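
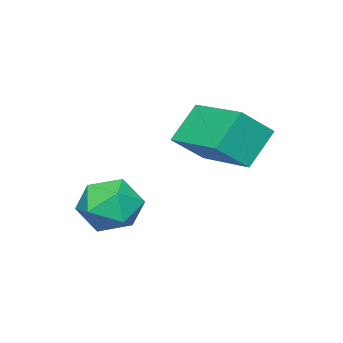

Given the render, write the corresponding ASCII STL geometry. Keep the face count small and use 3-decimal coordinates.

solid 
facet normal -0.703 0.314 -0.638
outer loop
vertex -4.383 0.998 -1.633
vertex -3.812 2.732 -1.408
vertex -3.571 0.855 -2.598
endloop
endfacet
facet normal -0.310 -0.943 -0.121
outer loop
vertex -2.748 0.488 -1.852
vertex -4.383 0.998 -1.633
vertex -3.571 0.855 -2.598
endloop
endfacet
facet normal -0.703 0.314 -0.638
outer loop
vertex -3.571 0.855 -2.598
vertex -3.812 2.732 -1.408
vertex -2.999 2.59 -2.374
endloop
endfacet
facet normal 0.639 -0.113 -0.761
outer loop
vertex -2.999 2.59 -2.374
vertex -2.748 0.488 -1.852
vertex -3.571 0.855 -2.598
endloop
endfacet
facet normal -0.640 0.112 0.761
outer loop
vertex -4.383 0.998 -1.633
vertex -2.989 2.365 -0.662
vertex -3.812 2.732 -1.408
endloop
endfacet
facet normal -0.310 -0.943 -0.123
outer loop
vertex -3.561 0.63 -0.886
vertex -4.383 0.998 -1.633
vertex -2.748 0.488 -1.852
endloop
endfacet
facet normal -0.640 0.113 0.760
outer loop
vertex -3.561 0.63 -0.886
vertex -2.989 2.365 -0.662
vertex -4.383 0.998 -1.633
endloop
endfacet
facet normal 0.310 0.943 0.122
outer loop
vertex -3.812 2.732 -1.408
vertex -2.989 2.365 -0.662
vertex -2.999 2.59 -2.374
endloop
endfacet
facet normal 0.640 -0.112 -0.760
outer loop
vertex -2.177 2.222 -1.627
vertex -2.748 0.488 -1.852
vertex -2.999 2.59 -2.374
endloop
endfacet
facet normal 0.311 0.943 0.122
outer loop
vertex -2.999 2.59 -2.374
vertex -2.989 2.365 -0.662
vertex -2.177 2.222 -1.627
endloop
endfacet
facet normal 0.703 -0.314 0.638
outer loop
vertex -2.177 2.222 -1.627
vertex -3.561 0.63 -0.886
vertex -2.748 0.488 -1.852
endloop
endfacet
facet normal 0.703 -0.314 0.638
outer loop
vertex -2.989 2.365 -0.662
vertex -3.561 0.63 -0.886
vertex -2.177 2.222 -1.627
endloop
endfacet
facet normal 0.151 0.957 0.246
outer loop
vertex -0.899 0.523 -3.972
vertex -1.688 0.539 -3.552
vertex -0.949 0.308 -3.106
endloop
endfacet
facet normal 0.770 0.608 0.195
outer loop
vertex -0.899 0.523 -3.972
vertex -0.949 0.308 -3.106
vertex -0.432 -0.17 -3.656
endloop
endfacet
facet normal 0.818 0.340 -0.464
outer loop
vertex -0.899 0.523 -3.972
vertex -0.432 -0.17 -3.656
vertex -0.851 -0.235 -4.443
endloop
endfacet
facet normal 0.228 0.524 -0.820
outer loop
vertex -0.899 0.523 -3.972
vertex -0.851 -0.235 -4.443
vertex -1.628 0.203 -4.379
endloop
endfacet
facet normal -0.185 0.906 -0.381
outer loop
vertex -0.899 0.523 -3.972
vertex -1.628 0.203 -4.379
vertex -1.688 0.539 -3.552
endloop
endfacet
facet normal 0.754 0.062 0.654
outer loop
vertex -0.432 -0.17 -3.656
vertex -0.949 0.308 -3.106
vertex -0.932 -0.583 -3.041
endloop
endfacet
facet normal -0.249 0.628 0.738
outer loop
vertex -0.949 0.308 -3.106
vertex -1.688 0.539 -3.552
vertex -1.709 -0.145 -2.977
endloop
endfacet
facet normal -0.792 0.544 -0.278
outer loop
vertex -1.688 0.539 -3.552
vertex -1.628 0.203 -4.379
vertex -2.128 -0.21 -3.764
endloop
endfacet
facet normal -0.124 -0.075 -0.990
outer loop
vertex -1.628 0.203 -4.379
vertex -0.851 -0.235 -4.443
vertex -1.611 -0.688 -4.314
endloop
endfacet
facet normal 0.832 -0.372 -0.412
outer loop
vertex -0.851 -0.235 -4.443
vertex -0.432 -0.17 -3.656
vertex -0.872 -0.919 -3.868
endloop
endfacet
facet normal -0.228 -0.524 0.820
outer loop
vertex -1.661 -0.903 -3.448
vertex -0.932 -0.583 -3.041
vertex -1.709 -0.145 -2.977
endloop
endfacet
facet normal -0.818 -0.340 0.464
outer loop
vertex -1.661 -0.903 -3.448
vertex -1.709 -0.145 -2.977
vertex -2.128 -0.21 -3.764
endloop
endfacet
facet normal -0.770 -0.608 -0.195
outer loop
vertex -1.661 -0.903 -3.448
vertex -2.128 -0.21 -3.764
vertex -1.611 -0.688 -4.314
endloop
endfacet
facet normal -0.151 -0.957 -0.246
outer loop
vertex -1.661 -0.903 -3.448
vertex -1.611 -0.688 -4.314
vertex -0.872 -0.919 -3.868
endloop
endfacet
facet normal 0.185 -0.906 0.381
outer loop
vertex -1.661 -0.903 -3.448
vertex -0.872 -0.919 -3.868
vertex -0.932 -0.583 -3.041
endloop
endfacet
facet normal 0.124 0.075 0.990
outer loop
vertex -1.709 -0.145 -2.977
vertex -0.932 -0.583 -3.041
vertex -0.949 0.308 -3.106
endloop
endfacet
facet normal -0.832 0.372 0.412
outer loop
vertex -2.128 -0.21 -3.764
vertex -1.709 -0.145 -2.977
vertex -1.688 0.539 -3.552
endloop
endfacet
facet normal -0.754 -0.062 -0.654
outer loop
vertex -1.611 -0.688 -4.314
vertex -2.128 -0.21 -3.764
vertex -1.628 0.203 -4.379
endloop
endfacet
facet normal 0.249 -0.628 -0.738
outer loop
vertex -0.872 -0.919 -3.868
vertex -1.611 -0.688 -4.314
vertex -0.851 -0.235 -4.443
endloop
endfacet
facet normal 0.792 -0.544 0.278
outer loop
vertex -0.932 -0.583 -3.041
vertex -0.872 -0.919 -3.868
vertex -0.432 -0.17 -3.656
endloop
endfacet

endsolid


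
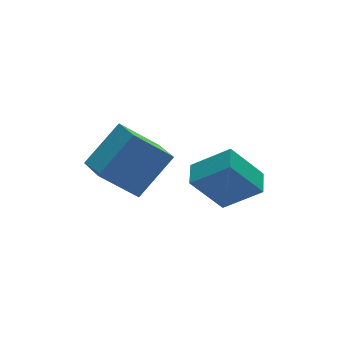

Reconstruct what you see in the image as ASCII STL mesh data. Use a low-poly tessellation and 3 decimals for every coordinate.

solid 
facet normal -0.718 -0.131 -0.683
outer loop
vertex -1.8 1.637 2.194
vertex -1.632 3.198 1.718
vertex -0.479 1.103 0.907
endloop
endfacet
facet normal -0.102 -0.952 0.290
outer loop
vertex 1.052 1.382 2.362
vertex -1.8 1.637 2.194
vertex -0.479 1.103 0.907
endloop
endfacet
facet normal -0.718 -0.131 -0.683
outer loop
vertex -0.479 1.103 0.907
vertex -1.632 3.198 1.718
vertex -0.311 2.664 0.431
endloop
endfacet
facet normal 0.688 -0.278 -0.670
outer loop
vertex -0.311 2.664 0.431
vertex 1.052 1.382 2.362
vertex -0.479 1.103 0.907
endloop
endfacet
facet normal -0.688 0.278 0.670
outer loop
vertex -1.8 1.637 2.194
vertex -0.101 3.477 3.173
vertex -1.632 3.198 1.718
endloop
endfacet
facet normal -0.102 -0.952 0.290
outer loop
vertex -0.269 1.916 3.649
vertex -1.8 1.637 2.194
vertex 1.052 1.382 2.362
endloop
endfacet
facet normal -0.688 0.278 0.670
outer loop
vertex -0.269 1.916 3.649
vertex -0.101 3.477 3.173
vertex -1.8 1.637 2.194
endloop
endfacet
facet normal 0.102 0.952 -0.290
outer loop
vertex -1.632 3.198 1.718
vertex -0.101 3.477 3.173
vertex -0.311 2.664 0.431
endloop
endfacet
facet normal 0.688 -0.278 -0.670
outer loop
vertex 1.22 2.943 1.886
vertex 1.052 1.382 2.362
vertex -0.311 2.664 0.431
endloop
endfacet
facet normal 0.102 0.952 -0.290
outer loop
vertex -0.311 2.664 0.431
vertex -0.101 3.477 3.173
vertex 1.22 2.943 1.886
endloop
endfacet
facet normal 0.718 0.131 0.683
outer loop
vertex 1.22 2.943 1.886
vertex -0.269 1.916 3.649
vertex 1.052 1.382 2.362
endloop
endfacet
facet normal 0.718 0.131 0.683
outer loop
vertex -0.101 3.477 3.173
vertex -0.269 1.916 3.649
vertex 1.22 2.943 1.886
endloop
endfacet
facet normal -0.590 0.197 0.783
outer loop
vertex 2.523 -0.081 2.332
vertex 3.042 0.829 2.494
vertex 1.361 0.777 1.24
endloop
endfacet
facet normal -0.490 -0.858 -0.153
outer loop
vertex 2.518 0.391 -0.294
vertex 2.523 -0.081 2.332
vertex 1.361 0.777 1.24
endloop
endfacet
facet normal -0.590 0.197 0.783
outer loop
vertex 1.361 0.777 1.24
vertex 3.042 0.829 2.494
vertex 1.88 1.687 1.402
endloop
endfacet
facet normal -0.642 0.473 -0.603
outer loop
vertex 1.88 1.687 1.402
vertex 2.518 0.391 -0.294
vertex 1.361 0.777 1.24
endloop
endfacet
facet normal 0.642 -0.473 0.603
outer loop
vertex 2.523 -0.081 2.332
vertex 4.199 0.443 0.96
vertex 3.042 0.829 2.494
endloop
endfacet
facet normal -0.490 -0.858 -0.153
outer loop
vertex 3.68 -0.467 0.798
vertex 2.523 -0.081 2.332
vertex 2.518 0.391 -0.294
endloop
endfacet
facet normal 0.642 -0.473 0.603
outer loop
vertex 3.68 -0.467 0.798
vertex 4.199 0.443 0.96
vertex 2.523 -0.081 2.332
endloop
endfacet
facet normal 0.490 0.858 0.153
outer loop
vertex 3.042 0.829 2.494
vertex 4.199 0.443 0.96
vertex 1.88 1.687 1.402
endloop
endfacet
facet normal -0.642 0.473 -0.603
outer loop
vertex 3.037 1.301 -0.132
vertex 2.518 0.391 -0.294
vertex 1.88 1.687 1.402
endloop
endfacet
facet normal 0.490 0.858 0.153
outer loop
vertex 1.88 1.687 1.402
vertex 4.199 0.443 0.96
vertex 3.037 1.301 -0.132
endloop
endfacet
facet normal 0.590 -0.197 -0.783
outer loop
vertex 3.037 1.301 -0.132
vertex 3.68 -0.467 0.798
vertex 2.518 0.391 -0.294
endloop
endfacet
facet normal 0.590 -0.197 -0.783
outer loop
vertex 4.199 0.443 0.96
vertex 3.68 -0.467 0.798
vertex 3.037 1.301 -0.132
endloop
endfacet

endsolid


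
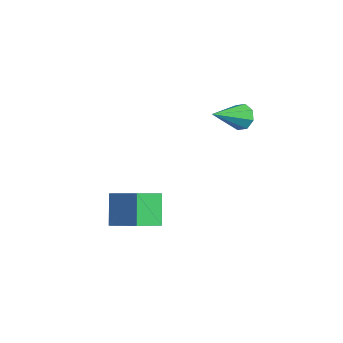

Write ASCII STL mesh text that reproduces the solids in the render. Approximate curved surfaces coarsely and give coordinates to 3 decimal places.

solid 
facet normal -0.546 0.412 0.730
outer loop
vertex -1.073 -3.757 -1.632
vertex -1.169 -2.206 -2.579
vertex -2.544 -4.325 -2.413
endloop
endfacet
facet normal 0.053 -0.852 0.520
outer loop
vertex -1.551 -5.074 -3.741
vertex -1.073 -3.757 -1.632
vertex -2.544 -4.325 -2.413
endloop
endfacet
facet normal -0.546 0.411 0.730
outer loop
vertex -2.544 -4.325 -2.413
vertex -1.169 -2.206 -2.579
vertex -2.641 -2.774 -3.36
endloop
endfacet
facet normal -0.836 -0.323 -0.443
outer loop
vertex -2.641 -2.774 -3.36
vertex -1.551 -5.074 -3.741
vertex -2.544 -4.325 -2.413
endloop
endfacet
facet normal 0.836 0.323 0.443
outer loop
vertex -1.073 -3.757 -1.632
vertex -0.176 -2.955 -3.907
vertex -1.169 -2.206 -2.579
endloop
endfacet
facet normal 0.053 -0.852 0.520
outer loop
vertex -0.079 -4.506 -2.96
vertex -1.073 -3.757 -1.632
vertex -1.551 -5.074 -3.741
endloop
endfacet
facet normal 0.836 0.323 0.444
outer loop
vertex -0.079 -4.506 -2.96
vertex -0.176 -2.955 -3.907
vertex -1.073 -3.757 -1.632
endloop
endfacet
facet normal -0.053 0.852 -0.520
outer loop
vertex -1.169 -2.206 -2.579
vertex -0.176 -2.955 -3.907
vertex -2.641 -2.774 -3.36
endloop
endfacet
facet normal -0.836 -0.323 -0.444
outer loop
vertex -1.647 -3.523 -4.688
vertex -1.551 -5.074 -3.741
vertex -2.641 -2.774 -3.36
endloop
endfacet
facet normal -0.053 0.852 -0.520
outer loop
vertex -2.641 -2.774 -3.36
vertex -0.176 -2.955 -3.907
vertex -1.647 -3.523 -4.688
endloop
endfacet
facet normal 0.546 -0.412 -0.730
outer loop
vertex -1.647 -3.523 -4.688
vertex -0.079 -4.506 -2.96
vertex -1.551 -5.074 -3.741
endloop
endfacet
facet normal 0.546 -0.411 -0.730
outer loop
vertex -0.176 -2.955 -3.907
vertex -0.079 -4.506 -2.96
vertex -1.647 -3.523 -4.688
endloop
endfacet
facet normal -0.021 0.844 -0.537
outer loop
vertex 0.453 1.941 2.697
vertex 0.087 1.571 2.13
vertex -0.134 1.963 2.755
endloop
endfacet
facet normal 0.104 0.245 0.964
outer loop
vertex 0.453 1.941 2.697
vertex -0.134 1.963 2.755
vertex 0.133 -0.251 3.29
endloop
endfacet
facet normal -0.021 0.844 -0.537
outer loop
vertex -0.134 1.963 2.755
vertex 0.087 1.571 2.13
vertex -0.591 1.755 2.446
endloop
endfacet
facet normal -0.593 0.121 0.796
outer loop
vertex -0.134 1.963 2.755
vertex -0.591 1.755 2.446
vertex 0.133 -0.251 3.29
endloop
endfacet
facet normal -0.022 0.843 -0.538
outer loop
vertex -0.591 1.755 2.446
vertex 0.087 1.571 2.13
vertex -0.651 1.439 1.953
endloop
endfacet
facet normal -0.938 -0.229 0.261
outer loop
vertex -0.591 1.755 2.446
vertex -0.651 1.439 1.953
vertex 0.133 -0.251 3.29
endloop
endfacet
facet normal -0.022 0.843 -0.537
outer loop
vertex -0.651 1.439 1.953
vertex 0.087 1.571 2.13
vertex -0.279 1.2 1.563
endloop
endfacet
facet normal -0.730 -0.599 -0.329
outer loop
vertex -0.651 1.439 1.953
vertex -0.279 1.2 1.563
vertex 0.133 -0.251 3.29
endloop
endfacet
facet normal -0.022 0.843 -0.538
outer loop
vertex -0.279 1.2 1.563
vertex 0.087 1.571 2.13
vertex 0.307 1.178 1.505
endloop
endfacet
facet normal -0.091 -0.773 -0.628
outer loop
vertex -0.279 1.2 1.563
vertex 0.307 1.178 1.505
vertex 0.133 -0.251 3.29
endloop
endfacet
facet normal -0.021 0.843 -0.538
outer loop
vertex 0.307 1.178 1.505
vertex 0.087 1.571 2.13
vertex 0.764 1.386 1.813
endloop
endfacet
facet normal 0.606 -0.649 -0.460
outer loop
vertex 0.307 1.178 1.505
vertex 0.764 1.386 1.813
vertex 0.133 -0.251 3.29
endloop
endfacet
facet normal -0.021 0.843 -0.537
outer loop
vertex 0.764 1.386 1.813
vertex 0.087 1.571 2.13
vertex 0.824 1.702 2.307
endloop
endfacet
facet normal 0.951 -0.299 0.075
outer loop
vertex 0.764 1.386 1.813
vertex 0.824 1.702 2.307
vertex 0.133 -0.251 3.29
endloop
endfacet
facet normal -0.021 0.843 -0.537
outer loop
vertex 0.824 1.702 2.307
vertex 0.087 1.571 2.13
vertex 0.453 1.941 2.697
endloop
endfacet
facet normal 0.744 0.071 0.664
outer loop
vertex 0.824 1.702 2.307
vertex 0.453 1.941 2.697
vertex 0.133 -0.251 3.29
endloop
endfacet

endsolid


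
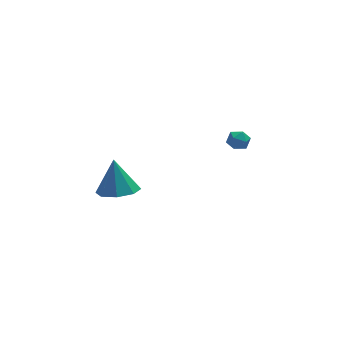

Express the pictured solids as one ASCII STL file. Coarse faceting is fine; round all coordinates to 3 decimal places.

solid 
facet normal -0.839 0.101 0.534
outer loop
vertex 1.794 2.192 1.576
vertex 2.074 1.88 2.075
vertex 2.122 2.528 2.028
endloop
endfacet
facet normal -0.763 0.642 0.076
outer loop
vertex 1.794 2.192 1.576
vertex 2.122 2.528 2.028
vertex 2.187 2.68 1.397
endloop
endfacet
facet normal -0.724 0.369 -0.583
outer loop
vertex 1.794 2.192 1.576
vertex 2.187 2.68 1.397
vertex 2.179 2.125 1.055
endloop
endfacet
facet normal -0.777 -0.340 -0.530
outer loop
vertex 1.794 2.192 1.576
vertex 2.179 2.125 1.055
vertex 2.109 1.631 1.474
endloop
endfacet
facet normal -0.848 -0.505 0.160
outer loop
vertex 1.794 2.192 1.576
vertex 2.109 1.631 1.474
vertex 2.074 1.88 2.075
endloop
endfacet
facet normal -0.142 0.966 0.218
outer loop
vertex 2.187 2.68 1.397
vertex 2.122 2.528 2.028
vertex 2.711 2.669 1.786
endloop
endfacet
facet normal -0.267 0.089 0.960
outer loop
vertex 2.122 2.528 2.028
vertex 2.074 1.88 2.075
vertex 2.641 2.175 2.205
endloop
endfacet
facet normal -0.281 -0.892 0.353
outer loop
vertex 2.074 1.88 2.075
vertex 2.109 1.631 1.474
vertex 2.633 1.62 1.863
endloop
endfacet
facet normal -0.164 -0.624 -0.764
outer loop
vertex 2.109 1.631 1.474
vertex 2.179 2.125 1.055
vertex 2.698 1.772 1.232
endloop
endfacet
facet normal -0.078 0.524 -0.848
outer loop
vertex 2.179 2.125 1.055
vertex 2.187 2.68 1.397
vertex 2.746 2.42 1.185
endloop
endfacet
facet normal 0.777 0.340 0.530
outer loop
vertex 3.026 2.108 1.684
vertex 2.711 2.669 1.786
vertex 2.641 2.175 2.205
endloop
endfacet
facet normal 0.724 -0.369 0.583
outer loop
vertex 3.026 2.108 1.684
vertex 2.641 2.175 2.205
vertex 2.633 1.62 1.863
endloop
endfacet
facet normal 0.763 -0.642 -0.076
outer loop
vertex 3.026 2.108 1.684
vertex 2.633 1.62 1.863
vertex 2.698 1.772 1.232
endloop
endfacet
facet normal 0.839 -0.101 -0.534
outer loop
vertex 3.026 2.108 1.684
vertex 2.698 1.772 1.232
vertex 2.746 2.42 1.185
endloop
endfacet
facet normal 0.848 0.505 -0.160
outer loop
vertex 3.026 2.108 1.684
vertex 2.746 2.42 1.185
vertex 2.711 2.669 1.786
endloop
endfacet
facet normal 0.164 0.624 0.764
outer loop
vertex 2.641 2.175 2.205
vertex 2.711 2.669 1.786
vertex 2.122 2.528 2.028
endloop
endfacet
facet normal 0.078 -0.524 0.848
outer loop
vertex 2.633 1.62 1.863
vertex 2.641 2.175 2.205
vertex 2.074 1.88 2.075
endloop
endfacet
facet normal 0.142 -0.966 -0.218
outer loop
vertex 2.698 1.772 1.232
vertex 2.633 1.62 1.863
vertex 2.109 1.631 1.474
endloop
endfacet
facet normal 0.267 -0.089 -0.960
outer loop
vertex 2.746 2.42 1.185
vertex 2.698 1.772 1.232
vertex 2.179 2.125 1.055
endloop
endfacet
facet normal 0.281 0.892 -0.353
outer loop
vertex 2.711 2.669 1.786
vertex 2.746 2.42 1.185
vertex 2.187 2.68 1.397
endloop
endfacet
facet normal 0.012 -0.379 -0.925
outer loop
vertex -2.924 0.558 0.456
vertex -3.968 0.842 0.326
vertex -3.009 1.326 0.14
endloop
endfacet
facet normal 0.872 0.266 0.411
outer loop
vertex -2.924 0.558 0.456
vertex -3.009 1.326 0.14
vertex -3.992 1.558 2.074
endloop
endfacet
facet normal 0.012 -0.379 -0.925
outer loop
vertex -3.009 1.326 0.14
vertex -3.968 0.842 0.326
vertex -3.656 1.81 -0.067
endloop
endfacet
facet normal 0.551 0.814 0.182
outer loop
vertex -3.009 1.326 0.14
vertex -3.656 1.81 -0.067
vertex -3.992 1.558 2.074
endloop
endfacet
facet normal 0.012 -0.380 -0.925
outer loop
vertex -3.656 1.81 -0.067
vertex -3.968 0.842 0.326
vertex -4.486 1.727 -0.044
endloop
endfacet
facet normal -0.096 0.990 0.101
outer loop
vertex -3.656 1.81 -0.067
vertex -4.486 1.727 -0.044
vertex -3.992 1.558 2.074
endloop
endfacet
facet normal 0.013 -0.379 -0.925
outer loop
vertex -4.486 1.727 -0.044
vertex -3.968 0.842 0.326
vertex -5.012 1.125 0.195
endloop
endfacet
facet normal -0.691 0.690 0.216
outer loop
vertex -4.486 1.727 -0.044
vertex -5.012 1.125 0.195
vertex -3.992 1.558 2.074
endloop
endfacet
facet normal 0.013 -0.380 -0.925
outer loop
vertex -5.012 1.125 0.195
vertex -3.968 0.842 0.326
vertex -4.927 0.358 0.511
endloop
endfacet
facet normal -0.884 0.091 0.459
outer loop
vertex -5.012 1.125 0.195
vertex -4.927 0.358 0.511
vertex -3.992 1.558 2.074
endloop
endfacet
facet normal 0.013 -0.379 -0.925
outer loop
vertex -4.927 0.358 0.511
vertex -3.968 0.842 0.326
vertex -4.28 -0.126 0.718
endloop
endfacet
facet normal -0.563 -0.458 0.688
outer loop
vertex -4.927 0.358 0.511
vertex -4.28 -0.126 0.718
vertex -3.992 1.558 2.074
endloop
endfacet
facet normal 0.012 -0.379 -0.925
outer loop
vertex -4.28 -0.126 0.718
vertex -3.968 0.842 0.326
vertex -3.45 -0.043 0.695
endloop
endfacet
facet normal 0.085 -0.634 0.769
outer loop
vertex -4.28 -0.126 0.718
vertex -3.45 -0.043 0.695
vertex -3.992 1.558 2.074
endloop
endfacet
facet normal 0.012 -0.379 -0.925
outer loop
vertex -3.45 -0.043 0.695
vertex -3.968 0.842 0.326
vertex -2.924 0.558 0.456
endloop
endfacet
facet normal 0.679 -0.334 0.654
outer loop
vertex -3.45 -0.043 0.695
vertex -2.924 0.558 0.456
vertex -3.992 1.558 2.074
endloop
endfacet

endsolid


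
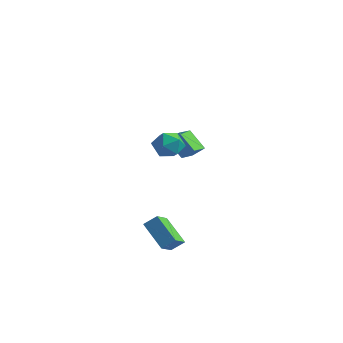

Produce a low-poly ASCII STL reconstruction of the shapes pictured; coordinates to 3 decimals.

solid 
facet normal -0.415 0.314 0.854
outer loop
vertex 1.819 -3.395 3.753
vertex 2.478 -3.893 4.256
vertex 2.653 -2.975 4.004
endloop
endfacet
facet normal -0.502 0.796 0.337
outer loop
vertex 1.819 -3.395 3.753
vertex 2.653 -2.975 4.004
vertex 2.286 -2.833 3.12
endloop
endfacet
facet normal -0.853 0.482 -0.201
outer loop
vertex 1.819 -3.395 3.753
vertex 2.286 -2.833 3.12
vertex 1.886 -3.663 2.826
endloop
endfacet
facet normal -0.981 -0.193 -0.015
outer loop
vertex 1.819 -3.395 3.753
vertex 1.886 -3.663 2.826
vertex 2.004 -4.318 3.528
endloop
endfacet
facet normal -0.711 -0.298 0.637
outer loop
vertex 1.819 -3.395 3.753
vertex 2.004 -4.318 3.528
vertex 2.478 -3.893 4.256
endloop
endfacet
facet normal 0.143 0.985 0.099
outer loop
vertex 2.286 -2.833 3.12
vertex 2.653 -2.975 4.004
vertex 3.236 -2.982 3.232
endloop
endfacet
facet normal 0.285 0.203 0.937
outer loop
vertex 2.653 -2.975 4.004
vertex 2.478 -3.893 4.256
vertex 3.354 -3.637 3.934
endloop
endfacet
facet normal -0.193 -0.788 0.585
outer loop
vertex 2.478 -3.893 4.256
vertex 2.004 -4.318 3.528
vertex 2.954 -4.467 3.64
endloop
endfacet
facet normal -0.630 -0.618 -0.470
outer loop
vertex 2.004 -4.318 3.528
vertex 1.886 -3.663 2.826
vertex 2.587 -4.325 2.756
endloop
endfacet
facet normal -0.423 0.477 -0.771
outer loop
vertex 1.886 -3.663 2.826
vertex 2.286 -2.833 3.12
vertex 2.762 -3.407 2.504
endloop
endfacet
facet normal 0.981 0.193 0.015
outer loop
vertex 3.421 -3.905 3.007
vertex 3.236 -2.982 3.232
vertex 3.354 -3.637 3.934
endloop
endfacet
facet normal 0.853 -0.482 0.201
outer loop
vertex 3.421 -3.905 3.007
vertex 3.354 -3.637 3.934
vertex 2.954 -4.467 3.64
endloop
endfacet
facet normal 0.502 -0.796 -0.337
outer loop
vertex 3.421 -3.905 3.007
vertex 2.954 -4.467 3.64
vertex 2.587 -4.325 2.756
endloop
endfacet
facet normal 0.415 -0.314 -0.854
outer loop
vertex 3.421 -3.905 3.007
vertex 2.587 -4.325 2.756
vertex 2.762 -3.407 2.504
endloop
endfacet
facet normal 0.711 0.298 -0.637
outer loop
vertex 3.421 -3.905 3.007
vertex 2.762 -3.407 2.504
vertex 3.236 -2.982 3.232
endloop
endfacet
facet normal 0.630 0.618 0.470
outer loop
vertex 3.354 -3.637 3.934
vertex 3.236 -2.982 3.232
vertex 2.653 -2.975 4.004
endloop
endfacet
facet normal 0.423 -0.477 0.771
outer loop
vertex 2.954 -4.467 3.64
vertex 3.354 -3.637 3.934
vertex 2.478 -3.893 4.256
endloop
endfacet
facet normal -0.143 -0.985 -0.099
outer loop
vertex 2.587 -4.325 2.756
vertex 2.954 -4.467 3.64
vertex 2.004 -4.318 3.528
endloop
endfacet
facet normal -0.285 -0.203 -0.937
outer loop
vertex 2.762 -3.407 2.504
vertex 2.587 -4.325 2.756
vertex 1.886 -3.663 2.826
endloop
endfacet
facet normal 0.193 0.788 -0.585
outer loop
vertex 3.236 -2.982 3.232
vertex 2.762 -3.407 2.504
vertex 2.286 -2.833 3.12
endloop
endfacet
facet normal -0.713 0.016 0.701
outer loop
vertex -2.478 3.315 0.539
vertex -2.796 4.674 0.185
vertex -3.13 2.991 -0.117
endloop
endfacet
facet normal 0.221 -0.944 0.246
outer loop
vertex -2.004 2.966 -1.225
vertex -2.478 3.315 0.539
vertex -3.13 2.991 -0.117
endloop
endfacet
facet normal -0.713 0.016 0.701
outer loop
vertex -3.13 2.991 -0.117
vertex -2.796 4.674 0.185
vertex -3.448 4.35 -0.471
endloop
endfacet
facet normal -0.666 -0.330 -0.669
outer loop
vertex -3.448 4.35 -0.471
vertex -2.004 2.966 -1.225
vertex -3.13 2.991 -0.117
endloop
endfacet
facet normal 0.666 0.330 0.669
outer loop
vertex -2.478 3.315 0.539
vertex -1.67 4.649 -0.923
vertex -2.796 4.674 0.185
endloop
endfacet
facet normal 0.221 -0.944 0.246
outer loop
vertex -1.352 3.29 -0.569
vertex -2.478 3.315 0.539
vertex -2.004 2.966 -1.225
endloop
endfacet
facet normal 0.666 0.330 0.669
outer loop
vertex -1.352 3.29 -0.569
vertex -1.67 4.649 -0.923
vertex -2.478 3.315 0.539
endloop
endfacet
facet normal -0.221 0.944 -0.246
outer loop
vertex -2.796 4.674 0.185
vertex -1.67 4.649 -0.923
vertex -3.448 4.35 -0.471
endloop
endfacet
facet normal -0.666 -0.330 -0.669
outer loop
vertex -2.322 4.325 -1.579
vertex -2.004 2.966 -1.225
vertex -3.448 4.35 -0.471
endloop
endfacet
facet normal -0.221 0.944 -0.246
outer loop
vertex -3.448 4.35 -0.471
vertex -1.67 4.649 -0.923
vertex -2.322 4.325 -1.579
endloop
endfacet
facet normal 0.713 -0.016 -0.701
outer loop
vertex -2.322 4.325 -1.579
vertex -1.352 3.29 -0.569
vertex -2.004 2.966 -1.225
endloop
endfacet
facet normal 0.713 -0.016 -0.701
outer loop
vertex -1.67 4.649 -0.923
vertex -1.352 3.29 -0.569
vertex -2.322 4.325 -1.579
endloop
endfacet
facet normal -0.784 0.170 0.596
outer loop
vertex 0.821 -3.616 -3.115
vertex 1.379 -3.129 -2.52
vertex 0.56 -2.514 -3.773
endloop
endfacet
facet normal -0.587 -0.513 -0.626
outer loop
vertex 2.121 -2.851 -4.96
vertex 0.821 -3.616 -3.115
vertex 0.56 -2.514 -3.773
endloop
endfacet
facet normal -0.785 0.169 0.596
outer loop
vertex 0.56 -2.514 -3.773
vertex 1.379 -3.129 -2.52
vertex 1.117 -2.026 -3.178
endloop
endfacet
facet normal -0.200 0.841 -0.502
outer loop
vertex 1.117 -2.026 -3.178
vertex 2.121 -2.851 -4.96
vertex 0.56 -2.514 -3.773
endloop
endfacet
facet normal 0.200 -0.842 0.502
outer loop
vertex 0.821 -3.616 -3.115
vertex 2.94 -3.466 -3.707
vertex 1.379 -3.129 -2.52
endloop
endfacet
facet normal -0.587 -0.513 -0.626
outer loop
vertex 2.383 -3.954 -4.302
vertex 0.821 -3.616 -3.115
vertex 2.121 -2.851 -4.96
endloop
endfacet
facet normal 0.200 -0.841 0.503
outer loop
vertex 2.383 -3.954 -4.302
vertex 2.94 -3.466 -3.707
vertex 0.821 -3.616 -3.115
endloop
endfacet
facet normal 0.587 0.513 0.626
outer loop
vertex 1.379 -3.129 -2.52
vertex 2.94 -3.466 -3.707
vertex 1.117 -2.026 -3.178
endloop
endfacet
facet normal -0.199 0.842 -0.502
outer loop
vertex 2.679 -2.364 -4.365
vertex 2.121 -2.851 -4.96
vertex 1.117 -2.026 -3.178
endloop
endfacet
facet normal 0.587 0.513 0.626
outer loop
vertex 1.117 -2.026 -3.178
vertex 2.94 -3.466 -3.707
vertex 2.679 -2.364 -4.365
endloop
endfacet
facet normal 0.784 -0.170 -0.597
outer loop
vertex 2.679 -2.364 -4.365
vertex 2.383 -3.954 -4.302
vertex 2.121 -2.851 -4.96
endloop
endfacet
facet normal 0.785 -0.170 -0.596
outer loop
vertex 2.94 -3.466 -3.707
vertex 2.383 -3.954 -4.302
vertex 2.679 -2.364 -4.365
endloop
endfacet

endsolid


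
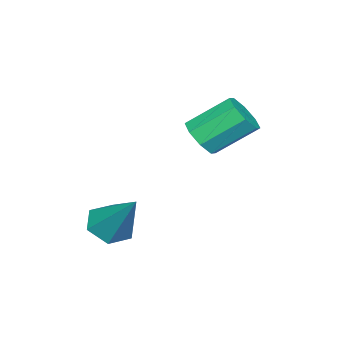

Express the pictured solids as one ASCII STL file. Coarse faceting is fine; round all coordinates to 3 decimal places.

solid 
facet normal -0.300 -0.586 -0.753
outer loop
vertex -0.278 -1.508 -4.522
vertex -0.914 -1.775 -4.061
vertex -1.005 -1.107 -4.545
endloop
endfacet
facet normal 0.456 0.806 -0.378
outer loop
vertex -0.278 -1.508 -4.522
vertex -1.005 -1.107 -4.545
vertex -0.286 -0.545 -2.479
endloop
endfacet
facet normal -0.299 -0.586 -0.753
outer loop
vertex -1.005 -1.107 -4.545
vertex -0.914 -1.775 -4.061
vertex -1.641 -1.375 -4.084
endloop
endfacet
facet normal -0.441 0.893 -0.089
outer loop
vertex -1.005 -1.107 -4.545
vertex -1.641 -1.375 -4.084
vertex -0.286 -0.545 -2.479
endloop
endfacet
facet normal -0.299 -0.586 -0.753
outer loop
vertex -1.641 -1.375 -4.084
vertex -0.914 -1.775 -4.061
vertex -1.551 -2.043 -3.6
endloop
endfacet
facet normal -0.800 0.278 0.532
outer loop
vertex -1.641 -1.375 -4.084
vertex -1.551 -2.043 -3.6
vertex -0.286 -0.545 -2.479
endloop
endfacet
facet normal -0.299 -0.586 -0.753
outer loop
vertex -1.551 -2.043 -3.6
vertex -0.914 -1.775 -4.061
vertex -0.824 -2.443 -3.577
endloop
endfacet
facet normal -0.262 -0.427 0.866
outer loop
vertex -1.551 -2.043 -3.6
vertex -0.824 -2.443 -3.577
vertex -0.286 -0.545 -2.479
endloop
endfacet
facet normal -0.300 -0.586 -0.753
outer loop
vertex -0.824 -2.443 -3.577
vertex -0.914 -1.775 -4.061
vertex -0.188 -2.176 -4.038
endloop
endfacet
facet normal 0.634 -0.514 0.578
outer loop
vertex -0.824 -2.443 -3.577
vertex -0.188 -2.176 -4.038
vertex -0.286 -0.545 -2.479
endloop
endfacet
facet normal -0.300 -0.586 -0.753
outer loop
vertex -0.188 -2.176 -4.038
vertex -0.914 -1.775 -4.061
vertex -0.278 -1.508 -4.522
endloop
endfacet
facet normal 0.994 0.102 -0.044
outer loop
vertex -0.188 -2.176 -4.038
vertex -0.278 -1.508 -4.522
vertex -0.286 -0.545 -2.479
endloop
endfacet
facet normal 0.408 -0.682 -0.608
outer loop
vertex -2.793 0.292 -1.033
vertex -3.481 -0.043 -1.119
vertex -3.097 0.514 -1.486
endloop
endfacet
facet normal 0.753 0.627 -0.198
outer loop
vertex -2.793 0.292 -1.033
vertex -3.097 0.514 -1.486
vertex -3.491 1.458 0.005
endloop
endfacet
facet normal 0.754 0.626 -0.197
outer loop
vertex -3.491 1.458 0.005
vertex -3.097 0.514 -1.486
vertex -3.794 1.68 -0.449
endloop
endfacet
facet normal -0.408 0.683 0.606
outer loop
vertex -3.491 1.458 0.005
vertex -3.794 1.68 -0.449
vertex -4.179 1.123 -0.081
endloop
endfacet
facet normal 0.409 -0.682 -0.606
outer loop
vertex -3.097 0.514 -1.486
vertex -3.481 -0.043 -1.119
vertex -3.626 0.409 -1.725
endloop
endfacet
facet normal 0.168 0.709 -0.684
outer loop
vertex -3.097 0.514 -1.486
vertex -3.626 0.409 -1.725
vertex -3.794 1.68 -0.449
endloop
endfacet
facet normal 0.168 0.709 -0.684
outer loop
vertex -3.794 1.68 -0.449
vertex -3.626 0.409 -1.725
vertex -4.323 1.576 -0.687
endloop
endfacet
facet normal -0.407 0.682 0.607
outer loop
vertex -3.794 1.68 -0.449
vertex -4.323 1.576 -0.687
vertex -4.179 1.123 -0.081
endloop
endfacet
facet normal 0.407 -0.683 -0.607
outer loop
vertex -3.626 0.409 -1.725
vertex -3.481 -0.043 -1.119
vertex -4.07 0.04 -1.608
endloop
endfacet
facet normal -0.516 0.377 -0.770
outer loop
vertex -3.626 0.409 -1.725
vertex -4.07 0.04 -1.608
vertex -4.323 1.576 -0.687
endloop
endfacet
facet normal -0.515 0.377 -0.770
outer loop
vertex -4.323 1.576 -0.687
vertex -4.07 0.04 -1.608
vertex -4.767 1.206 -0.571
endloop
endfacet
facet normal -0.409 0.681 0.607
outer loop
vertex -4.323 1.576 -0.687
vertex -4.767 1.206 -0.571
vertex -4.179 1.123 -0.081
endloop
endfacet
facet normal 0.408 -0.682 -0.607
outer loop
vertex -4.07 0.04 -1.608
vertex -3.481 -0.043 -1.119
vertex -4.169 -0.378 -1.205
endloop
endfacet
facet normal -0.897 -0.177 -0.404
outer loop
vertex -4.07 0.04 -1.608
vertex -4.169 -0.378 -1.205
vertex -4.767 1.206 -0.571
endloop
endfacet
facet normal -0.897 -0.177 -0.405
outer loop
vertex -4.767 1.206 -0.571
vertex -4.169 -0.378 -1.205
vertex -4.867 0.788 -0.167
endloop
endfacet
facet normal -0.408 0.683 0.606
outer loop
vertex -4.767 1.206 -0.571
vertex -4.867 0.788 -0.167
vertex -4.179 1.123 -0.081
endloop
endfacet
facet normal 0.408 -0.683 -0.606
outer loop
vertex -4.169 -0.378 -1.205
vertex -3.481 -0.043 -1.119
vertex -3.866 -0.6 -0.751
endloop
endfacet
facet normal -0.754 -0.627 0.197
outer loop
vertex -4.169 -0.378 -1.205
vertex -3.866 -0.6 -0.751
vertex -4.867 0.788 -0.167
endloop
endfacet
facet normal -0.753 -0.627 0.198
outer loop
vertex -4.867 0.788 -0.167
vertex -3.866 -0.6 -0.751
vertex -4.563 0.566 0.286
endloop
endfacet
facet normal -0.408 0.682 0.608
outer loop
vertex -4.867 0.788 -0.167
vertex -4.563 0.566 0.286
vertex -4.179 1.123 -0.081
endloop
endfacet
facet normal 0.407 -0.682 -0.607
outer loop
vertex -3.866 -0.6 -0.751
vertex -3.481 -0.043 -1.119
vertex -3.337 -0.496 -0.513
endloop
endfacet
facet normal -0.168 -0.709 0.684
outer loop
vertex -3.866 -0.6 -0.751
vertex -3.337 -0.496 -0.513
vertex -4.563 0.566 0.286
endloop
endfacet
facet normal -0.168 -0.709 0.684
outer loop
vertex -4.563 0.566 0.286
vertex -3.337 -0.496 -0.513
vertex -4.034 0.671 0.525
endloop
endfacet
facet normal -0.409 0.682 0.606
outer loop
vertex -4.563 0.566 0.286
vertex -4.034 0.671 0.525
vertex -4.179 1.123 -0.081
endloop
endfacet
facet normal 0.409 -0.681 -0.607
outer loop
vertex -3.337 -0.496 -0.513
vertex -3.481 -0.043 -1.119
vertex -2.893 -0.126 -0.629
endloop
endfacet
facet normal 0.515 -0.377 0.770
outer loop
vertex -3.337 -0.496 -0.513
vertex -2.893 -0.126 -0.629
vertex -4.034 0.671 0.525
endloop
endfacet
facet normal 0.516 -0.376 0.770
outer loop
vertex -4.034 0.671 0.525
vertex -2.893 -0.126 -0.629
vertex -3.59 1.04 0.408
endloop
endfacet
facet normal -0.407 0.683 0.607
outer loop
vertex -4.034 0.671 0.525
vertex -3.59 1.04 0.408
vertex -4.179 1.123 -0.081
endloop
endfacet
facet normal 0.408 -0.683 -0.606
outer loop
vertex -2.893 -0.126 -0.629
vertex -3.481 -0.043 -1.119
vertex -2.793 0.292 -1.033
endloop
endfacet
facet normal 0.897 0.176 0.405
outer loop
vertex -2.893 -0.126 -0.629
vertex -2.793 0.292 -1.033
vertex -3.59 1.04 0.408
endloop
endfacet
facet normal 0.897 0.177 0.404
outer loop
vertex -3.59 1.04 0.408
vertex -2.793 0.292 -1.033
vertex -3.491 1.458 0.005
endloop
endfacet
facet normal -0.408 0.682 0.607
outer loop
vertex -3.59 1.04 0.408
vertex -3.491 1.458 0.005
vertex -4.179 1.123 -0.081
endloop
endfacet

endsolid


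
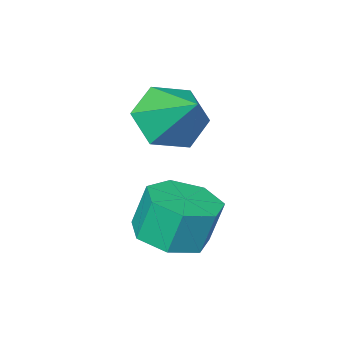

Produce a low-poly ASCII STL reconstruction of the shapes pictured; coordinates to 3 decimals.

solid 
facet normal -0.052 -0.788 -0.613
outer loop
vertex 3.482 -4.679 1.341
vertex 2.61 -4.429 1.094
vertex 3.348 -4.102 0.611
endloop
endfacet
facet normal 0.896 0.413 0.162
outer loop
vertex 3.482 -4.679 1.341
vertex 3.348 -4.102 0.611
vertex 2.69 -3.231 2.026
endloop
endfacet
facet normal -0.052 -0.788 -0.613
outer loop
vertex 3.348 -4.102 0.611
vertex 2.61 -4.429 1.094
vertex 2.476 -3.852 0.364
endloop
endfacet
facet normal 0.351 0.861 -0.367
outer loop
vertex 3.348 -4.102 0.611
vertex 2.476 -3.852 0.364
vertex 2.69 -3.231 2.026
endloop
endfacet
facet normal -0.052 -0.788 -0.613
outer loop
vertex 2.476 -3.852 0.364
vertex 2.61 -4.429 1.094
vertex 1.739 -4.179 0.847
endloop
endfacet
facet normal -0.520 0.820 -0.239
outer loop
vertex 2.476 -3.852 0.364
vertex 1.739 -4.179 0.847
vertex 2.69 -3.231 2.026
endloop
endfacet
facet normal -0.052 -0.788 -0.613
outer loop
vertex 1.739 -4.179 0.847
vertex 2.61 -4.429 1.094
vertex 1.873 -4.756 1.577
endloop
endfacet
facet normal -0.847 0.331 0.417
outer loop
vertex 1.739 -4.179 0.847
vertex 1.873 -4.756 1.577
vertex 2.69 -3.231 2.026
endloop
endfacet
facet normal -0.052 -0.788 -0.613
outer loop
vertex 1.873 -4.756 1.577
vertex 2.61 -4.429 1.094
vertex 2.745 -5.006 1.824
endloop
endfacet
facet normal -0.302 -0.117 0.946
outer loop
vertex 1.873 -4.756 1.577
vertex 2.745 -5.006 1.824
vertex 2.69 -3.231 2.026
endloop
endfacet
facet normal -0.052 -0.788 -0.613
outer loop
vertex 2.745 -5.006 1.824
vertex 2.61 -4.429 1.094
vertex 3.482 -4.679 1.341
endloop
endfacet
facet normal 0.570 -0.075 0.818
outer loop
vertex 2.745 -5.006 1.824
vertex 3.482 -4.679 1.341
vertex 2.69 -3.231 2.026
endloop
endfacet
facet normal 0.233 -0.155 -0.960
outer loop
vertex 4.359 -3.238 -1.065
vertex 3.814 -2.59 -1.302
vertex 4.669 -2.542 -1.102
endloop
endfacet
facet normal 0.883 -0.379 0.276
outer loop
vertex 4.359 -3.238 -1.065
vertex 4.669 -2.542 -1.102
vertex 4.091 -3.059 0.039
endloop
endfacet
facet normal 0.883 -0.380 0.275
outer loop
vertex 4.091 -3.059 0.039
vertex 4.669 -2.542 -1.102
vertex 4.402 -2.363 0.002
endloop
endfacet
facet normal -0.233 0.155 0.960
outer loop
vertex 4.091 -3.059 0.039
vertex 4.402 -2.363 0.002
vertex 3.546 -2.41 -0.198
endloop
endfacet
facet normal 0.233 -0.155 -0.960
outer loop
vertex 4.669 -2.542 -1.102
vertex 3.814 -2.59 -1.302
vertex 4.336 -1.881 -1.29
endloop
endfacet
facet normal 0.869 0.476 0.133
outer loop
vertex 4.669 -2.542 -1.102
vertex 4.336 -1.881 -1.29
vertex 4.402 -2.363 0.002
endloop
endfacet
facet normal 0.869 0.477 0.134
outer loop
vertex 4.402 -2.363 0.002
vertex 4.336 -1.881 -1.29
vertex 4.068 -1.702 -0.186
endloop
endfacet
facet normal -0.233 0.155 0.960
outer loop
vertex 4.402 -2.363 0.002
vertex 4.068 -1.702 -0.186
vertex 3.546 -2.41 -0.198
endloop
endfacet
facet normal 0.233 -0.155 -0.960
outer loop
vertex 4.336 -1.881 -1.29
vertex 3.814 -2.59 -1.302
vertex 3.609 -1.754 -1.487
endloop
endfacet
facet normal 0.200 0.974 -0.109
outer loop
vertex 4.336 -1.881 -1.29
vertex 3.609 -1.754 -1.487
vertex 4.068 -1.702 -0.186
endloop
endfacet
facet normal 0.200 0.974 -0.109
outer loop
vertex 4.068 -1.702 -0.186
vertex 3.609 -1.754 -1.487
vertex 3.341 -1.575 -0.383
endloop
endfacet
facet normal -0.233 0.155 0.960
outer loop
vertex 4.068 -1.702 -0.186
vertex 3.341 -1.575 -0.383
vertex 3.546 -2.41 -0.198
endloop
endfacet
facet normal 0.232 -0.156 -0.960
outer loop
vertex 3.609 -1.754 -1.487
vertex 3.814 -2.59 -1.302
vertex 3.036 -2.256 -1.544
endloop
endfacet
facet normal -0.619 0.737 -0.270
outer loop
vertex 3.609 -1.754 -1.487
vertex 3.036 -2.256 -1.544
vertex 3.341 -1.575 -0.383
endloop
endfacet
facet normal -0.620 0.737 -0.269
outer loop
vertex 3.341 -1.575 -0.383
vertex 3.036 -2.256 -1.544
vertex 2.769 -2.077 -0.44
endloop
endfacet
facet normal -0.232 0.156 0.960
outer loop
vertex 3.341 -1.575 -0.383
vertex 2.769 -2.077 -0.44
vertex 3.546 -2.41 -0.198
endloop
endfacet
facet normal 0.232 -0.155 -0.960
outer loop
vertex 3.036 -2.256 -1.544
vertex 3.814 -2.59 -1.302
vertex 3.049 -3.009 -1.419
endloop
endfacet
facet normal -0.973 -0.054 -0.226
outer loop
vertex 3.036 -2.256 -1.544
vertex 3.049 -3.009 -1.419
vertex 2.769 -2.077 -0.44
endloop
endfacet
facet normal -0.973 -0.054 -0.226
outer loop
vertex 2.769 -2.077 -0.44
vertex 3.049 -3.009 -1.419
vertex 2.782 -2.83 -0.315
endloop
endfacet
facet normal -0.232 0.155 0.960
outer loop
vertex 2.769 -2.077 -0.44
vertex 2.782 -2.83 -0.315
vertex 3.546 -2.41 -0.198
endloop
endfacet
facet normal 0.232 -0.155 -0.960
outer loop
vertex 3.049 -3.009 -1.419
vertex 3.814 -2.59 -1.302
vertex 3.638 -3.446 -1.206
endloop
endfacet
facet normal -0.593 -0.805 -0.013
outer loop
vertex 3.049 -3.009 -1.419
vertex 3.638 -3.446 -1.206
vertex 2.782 -2.83 -0.315
endloop
endfacet
facet normal -0.593 -0.805 -0.014
outer loop
vertex 2.782 -2.83 -0.315
vertex 3.638 -3.446 -1.206
vertex 3.37 -3.267 -0.102
endloop
endfacet
facet normal -0.232 0.155 0.960
outer loop
vertex 2.782 -2.83 -0.315
vertex 3.37 -3.267 -0.102
vertex 3.546 -2.41 -0.198
endloop
endfacet
facet normal 0.233 -0.155 -0.960
outer loop
vertex 3.638 -3.446 -1.206
vertex 3.814 -2.59 -1.302
vertex 4.359 -3.238 -1.065
endloop
endfacet
facet normal 0.233 -0.949 0.210
outer loop
vertex 3.638 -3.446 -1.206
vertex 4.359 -3.238 -1.065
vertex 3.37 -3.267 -0.102
endloop
endfacet
facet normal 0.233 -0.949 0.210
outer loop
vertex 3.37 -3.267 -0.102
vertex 4.359 -3.238 -1.065
vertex 4.091 -3.059 0.039
endloop
endfacet
facet normal -0.233 0.155 0.960
outer loop
vertex 3.37 -3.267 -0.102
vertex 4.091 -3.059 0.039
vertex 3.546 -2.41 -0.198
endloop
endfacet

endsolid


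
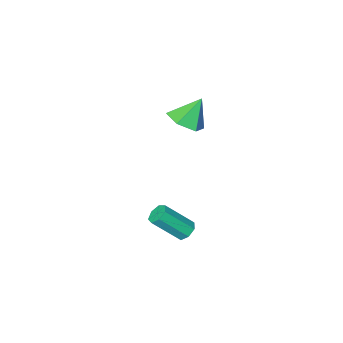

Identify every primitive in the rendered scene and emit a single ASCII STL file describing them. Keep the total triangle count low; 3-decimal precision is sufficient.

solid 
facet normal 0.520 -0.112 -0.847
outer loop
vertex 0.105 -2.648 1.929
vertex -0.694 -3.139 1.503
vertex -0.613 -2.116 1.418
endloop
endfacet
facet normal 0.177 0.796 0.579
outer loop
vertex 0.105 -2.648 1.929
vertex -0.613 -2.116 1.418
vertex -1.526 -2.961 2.857
endloop
endfacet
facet normal 0.521 -0.112 -0.846
outer loop
vertex -0.613 -2.116 1.418
vertex -0.694 -3.139 1.503
vertex -1.412 -2.606 0.991
endloop
endfacet
facet normal -0.565 0.816 0.121
outer loop
vertex -0.613 -2.116 1.418
vertex -1.412 -2.606 0.991
vertex -1.526 -2.961 2.857
endloop
endfacet
facet normal 0.521 -0.111 -0.846
outer loop
vertex -1.412 -2.606 0.991
vertex -0.694 -3.139 1.503
vertex -1.492 -3.63 1.076
endloop
endfacet
facet normal -0.996 0.074 -0.047
outer loop
vertex -1.412 -2.606 0.991
vertex -1.492 -3.63 1.076
vertex -1.526 -2.961 2.857
endloop
endfacet
facet normal 0.521 -0.111 -0.846
outer loop
vertex -1.492 -3.63 1.076
vertex -0.694 -3.139 1.503
vertex -0.774 -4.162 1.588
endloop
endfacet
facet normal -0.684 -0.687 0.245
outer loop
vertex -1.492 -3.63 1.076
vertex -0.774 -4.162 1.588
vertex -1.526 -2.961 2.857
endloop
endfacet
facet normal 0.520 -0.111 -0.847
outer loop
vertex -0.774 -4.162 1.588
vertex -0.694 -3.139 1.503
vertex 0.025 -3.671 2.014
endloop
endfacet
facet normal 0.059 -0.707 0.704
outer loop
vertex -0.774 -4.162 1.588
vertex 0.025 -3.671 2.014
vertex -1.526 -2.961 2.857
endloop
endfacet
facet normal 0.520 -0.111 -0.847
outer loop
vertex 0.025 -3.671 2.014
vertex -0.694 -3.139 1.503
vertex 0.105 -2.648 1.929
endloop
endfacet
facet normal 0.489 0.034 0.871
outer loop
vertex 0.025 -3.671 2.014
vertex 0.105 -2.648 1.929
vertex -1.526 -2.961 2.857
endloop
endfacet
facet normal -0.614 0.368 -0.698
outer loop
vertex 3.818 3.174 -0.642
vertex 3.38 2.949 -0.375
vertex 3.608 3.457 -0.308
endloop
endfacet
facet normal 0.660 0.725 -0.199
outer loop
vertex 3.818 3.174 -0.642
vertex 3.608 3.457 -0.308
vertex 4.918 2.515 0.607
endloop
endfacet
facet normal 0.660 0.725 -0.199
outer loop
vertex 4.918 2.515 0.607
vertex 3.608 3.457 -0.308
vertex 4.708 2.798 0.941
endloop
endfacet
facet normal 0.615 -0.367 0.698
outer loop
vertex 4.918 2.515 0.607
vertex 4.708 2.798 0.941
vertex 4.48 2.291 0.875
endloop
endfacet
facet normal -0.614 0.368 -0.698
outer loop
vertex 3.608 3.457 -0.308
vertex 3.38 2.949 -0.375
vertex 3.226 3.358 -0.024
endloop
endfacet
facet normal 0.073 0.907 0.414
outer loop
vertex 3.608 3.457 -0.308
vertex 3.226 3.358 -0.024
vertex 4.708 2.798 0.941
endloop
endfacet
facet normal 0.073 0.907 0.414
outer loop
vertex 4.708 2.798 0.941
vertex 3.226 3.358 -0.024
vertex 4.326 2.699 1.225
endloop
endfacet
facet normal 0.614 -0.367 0.698
outer loop
vertex 4.708 2.798 0.941
vertex 4.326 2.699 1.225
vertex 4.48 2.291 0.875
endloop
endfacet
facet normal -0.615 0.367 -0.698
outer loop
vertex 3.226 3.358 -0.024
vertex 3.38 2.949 -0.375
vertex 2.96 2.951 -0.004
endloop
endfacet
facet normal -0.568 0.407 0.715
outer loop
vertex 3.226 3.358 -0.024
vertex 2.96 2.951 -0.004
vertex 4.326 2.699 1.225
endloop
endfacet
facet normal -0.568 0.407 0.715
outer loop
vertex 4.326 2.699 1.225
vertex 2.96 2.951 -0.004
vertex 4.06 2.293 1.245
endloop
endfacet
facet normal 0.614 -0.368 0.699
outer loop
vertex 4.326 2.699 1.225
vertex 4.06 2.293 1.245
vertex 4.48 2.291 0.875
endloop
endfacet
facet normal -0.615 0.367 -0.698
outer loop
vertex 2.96 2.951 -0.004
vertex 3.38 2.949 -0.375
vertex 3.011 2.544 -0.263
endloop
endfacet
facet normal -0.782 -0.402 0.477
outer loop
vertex 2.96 2.951 -0.004
vertex 3.011 2.544 -0.263
vertex 4.06 2.293 1.245
endloop
endfacet
facet normal -0.782 -0.401 0.477
outer loop
vertex 4.06 2.293 1.245
vertex 3.011 2.544 -0.263
vertex 4.111 1.885 0.986
endloop
endfacet
facet normal 0.614 -0.367 0.699
outer loop
vertex 4.06 2.293 1.245
vertex 4.111 1.885 0.986
vertex 4.48 2.291 0.875
endloop
endfacet
facet normal -0.615 0.367 -0.698
outer loop
vertex 3.011 2.544 -0.263
vertex 3.38 2.949 -0.375
vertex 3.339 2.441 -0.606
endloop
endfacet
facet normal -0.408 -0.905 -0.118
outer loop
vertex 3.011 2.544 -0.263
vertex 3.339 2.441 -0.606
vertex 4.111 1.885 0.986
endloop
endfacet
facet normal -0.406 -0.906 -0.119
outer loop
vertex 4.111 1.885 0.986
vertex 3.339 2.441 -0.606
vertex 4.439 1.783 0.643
endloop
endfacet
facet normal 0.615 -0.368 0.697
outer loop
vertex 4.111 1.885 0.986
vertex 4.439 1.783 0.643
vertex 4.48 2.291 0.875
endloop
endfacet
facet normal -0.616 0.367 -0.698
outer loop
vertex 3.339 2.441 -0.606
vertex 3.38 2.949 -0.375
vertex 3.698 2.722 -0.775
endloop
endfacet
facet normal 0.276 -0.729 -0.627
outer loop
vertex 3.339 2.441 -0.606
vertex 3.698 2.722 -0.775
vertex 4.439 1.783 0.643
endloop
endfacet
facet normal 0.274 -0.730 -0.626
outer loop
vertex 4.439 1.783 0.643
vertex 3.698 2.722 -0.775
vertex 4.798 2.063 0.474
endloop
endfacet
facet normal 0.615 -0.368 0.697
outer loop
vertex 4.439 1.783 0.643
vertex 4.798 2.063 0.474
vertex 4.48 2.291 0.875
endloop
endfacet
facet normal -0.615 0.368 -0.698
outer loop
vertex 3.698 2.722 -0.775
vertex 3.38 2.949 -0.375
vertex 3.818 3.174 -0.642
endloop
endfacet
facet normal 0.749 -0.004 -0.662
outer loop
vertex 3.698 2.722 -0.775
vertex 3.818 3.174 -0.642
vertex 4.798 2.063 0.474
endloop
endfacet
facet normal 0.749 -0.004 -0.662
outer loop
vertex 4.798 2.063 0.474
vertex 3.818 3.174 -0.642
vertex 4.918 2.515 0.607
endloop
endfacet
facet normal 0.615 -0.368 0.697
outer loop
vertex 4.798 2.063 0.474
vertex 4.918 2.515 0.607
vertex 4.48 2.291 0.875
endloop
endfacet

endsolid


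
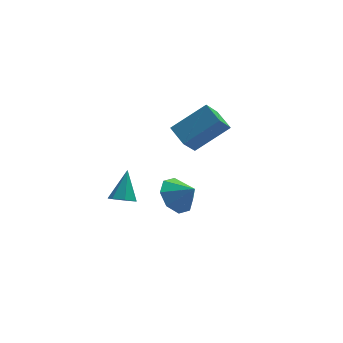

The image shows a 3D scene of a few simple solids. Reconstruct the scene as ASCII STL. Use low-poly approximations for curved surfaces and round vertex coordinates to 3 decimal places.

solid 
facet normal -0.280 -0.609 -0.742
outer loop
vertex -1.773 -0.504 -3.186
vertex -2.393 -0.494 -2.96
vertex -2.108 -0.091 -3.398
endloop
endfacet
facet normal 0.811 0.523 -0.263
outer loop
vertex -1.773 -0.504 -3.186
vertex -2.108 -0.091 -3.398
vertex -1.947 0.474 -1.78
endloop
endfacet
facet normal -0.280 -0.609 -0.742
outer loop
vertex -2.108 -0.091 -3.398
vertex -2.393 -0.494 -2.96
vertex -2.657 0.019 -3.281
endloop
endfacet
facet normal 0.115 0.934 -0.338
outer loop
vertex -2.108 -0.091 -3.398
vertex -2.657 0.019 -3.281
vertex -1.947 0.474 -1.78
endloop
endfacet
facet normal -0.280 -0.609 -0.742
outer loop
vertex -2.657 0.019 -3.281
vertex -2.393 -0.494 -2.96
vertex -3.008 -0.257 -2.922
endloop
endfacet
facet normal -0.594 0.804 0.037
outer loop
vertex -2.657 0.019 -3.281
vertex -3.008 -0.257 -2.922
vertex -1.947 0.474 -1.78
endloop
endfacet
facet normal -0.280 -0.609 -0.742
outer loop
vertex -3.008 -0.257 -2.922
vertex -2.393 -0.494 -2.96
vertex -2.896 -0.711 -2.592
endloop
endfacet
facet normal -0.782 0.229 0.580
outer loop
vertex -3.008 -0.257 -2.922
vertex -2.896 -0.711 -2.592
vertex -1.947 0.474 -1.78
endloop
endfacet
facet normal -0.281 -0.609 -0.742
outer loop
vertex -2.896 -0.711 -2.592
vertex -2.393 -0.494 -2.96
vertex -2.405 -1.002 -2.539
endloop
endfacet
facet normal -0.307 -0.358 0.882
outer loop
vertex -2.896 -0.711 -2.592
vertex -2.405 -1.002 -2.539
vertex -1.947 0.474 -1.78
endloop
endfacet
facet normal -0.281 -0.608 -0.742
outer loop
vertex -2.405 -1.002 -2.539
vertex -2.393 -0.494 -2.96
vertex -1.905 -0.91 -2.804
endloop
endfacet
facet normal 0.474 -0.515 0.715
outer loop
vertex -2.405 -1.002 -2.539
vertex -1.905 -0.91 -2.804
vertex -1.947 0.474 -1.78
endloop
endfacet
facet normal -0.281 -0.608 -0.743
outer loop
vertex -1.905 -0.91 -2.804
vertex -2.393 -0.494 -2.96
vertex -1.773 -0.504 -3.186
endloop
endfacet
facet normal 0.971 -0.122 0.205
outer loop
vertex -1.905 -0.91 -2.804
vertex -1.773 -0.504 -3.186
vertex -1.947 0.474 -1.78
endloop
endfacet
facet normal -0.586 0.471 -0.659
outer loop
vertex 0.298 -2.334 -1.939
vertex -0.479 -2.546 -1.399
vertex 0.152 -1.81 -1.434
endloop
endfacet
facet normal 0.980 0.119 0.160
outer loop
vertex 0.298 -2.334 -1.939
vertex 0.152 -1.81 -1.434
vertex 0.179 -3.074 -0.661
endloop
endfacet
facet normal -0.586 0.471 -0.659
outer loop
vertex 0.152 -1.81 -1.434
vertex -0.479 -2.546 -1.399
vertex -0.364 -1.717 -0.908
endloop
endfacet
facet normal 0.691 0.388 0.610
outer loop
vertex 0.152 -1.81 -1.434
vertex -0.364 -1.717 -0.908
vertex 0.179 -3.074 -0.661
endloop
endfacet
facet normal -0.587 0.471 -0.659
outer loop
vertex -0.364 -1.717 -0.908
vertex -0.479 -2.546 -1.399
vertex -0.947 -2.11 -0.67
endloop
endfacet
facet normal 0.212 0.256 0.943
outer loop
vertex -0.364 -1.717 -0.908
vertex -0.947 -2.11 -0.67
vertex 0.179 -3.074 -0.661
endloop
endfacet
facet normal -0.587 0.470 -0.658
outer loop
vertex -0.947 -2.11 -0.67
vertex -0.479 -2.546 -1.399
vertex -1.256 -2.759 -0.858
endloop
endfacet
facet normal -0.175 -0.196 0.965
outer loop
vertex -0.947 -2.11 -0.67
vertex -1.256 -2.759 -0.858
vertex 0.179 -3.074 -0.661
endloop
endfacet
facet normal -0.587 0.471 -0.658
outer loop
vertex -1.256 -2.759 -0.858
vertex -0.479 -2.546 -1.399
vertex -1.109 -3.283 -1.364
endloop
endfacet
facet normal -0.246 -0.708 0.662
outer loop
vertex -1.256 -2.759 -0.858
vertex -1.109 -3.283 -1.364
vertex 0.179 -3.074 -0.661
endloop
endfacet
facet normal -0.587 0.470 -0.659
outer loop
vertex -1.109 -3.283 -1.364
vertex -0.479 -2.546 -1.399
vertex -0.593 -3.375 -1.889
endloop
endfacet
facet normal 0.042 -0.976 0.213
outer loop
vertex -1.109 -3.283 -1.364
vertex -0.593 -3.375 -1.889
vertex 0.179 -3.074 -0.661
endloop
endfacet
facet normal -0.587 0.470 -0.659
outer loop
vertex -0.593 -3.375 -1.889
vertex -0.479 -2.546 -1.399
vertex -0.01 -2.982 -2.128
endloop
endfacet
facet normal 0.521 -0.845 -0.120
outer loop
vertex -0.593 -3.375 -1.889
vertex -0.01 -2.982 -2.128
vertex 0.179 -3.074 -0.661
endloop
endfacet
facet normal -0.586 0.471 -0.659
outer loop
vertex -0.01 -2.982 -2.128
vertex -0.479 -2.546 -1.399
vertex 0.298 -2.334 -1.939
endloop
endfacet
facet normal 0.909 -0.391 -0.142
outer loop
vertex -0.01 -2.982 -2.128
vertex 0.298 -2.334 -1.939
vertex 0.179 -3.074 -0.661
endloop
endfacet
facet normal -0.503 -0.416 0.757
outer loop
vertex 2.745 2.363 -0.698
vertex 2.405 3.452 -0.325
vertex 1.03 2.242 -1.905
endloop
endfacet
facet normal 0.283 -0.908 -0.311
outer loop
vertex 1.715 2.808 -2.935
vertex 2.745 2.363 -0.698
vertex 1.03 2.242 -1.905
endloop
endfacet
facet normal -0.504 -0.416 0.757
outer loop
vertex 1.03 2.242 -1.905
vertex 2.405 3.452 -0.325
vertex 0.691 3.331 -1.532
endloop
endfacet
facet normal -0.816 -0.057 -0.575
outer loop
vertex 0.691 3.331 -1.532
vertex 1.715 2.808 -2.935
vertex 1.03 2.242 -1.905
endloop
endfacet
facet normal 0.816 0.058 0.575
outer loop
vertex 2.745 2.363 -0.698
vertex 3.09 4.018 -1.355
vertex 2.405 3.452 -0.325
endloop
endfacet
facet normal 0.283 -0.907 -0.311
outer loop
vertex 3.429 2.929 -1.728
vertex 2.745 2.363 -0.698
vertex 1.715 2.808 -2.935
endloop
endfacet
facet normal 0.817 0.058 0.574
outer loop
vertex 3.429 2.929 -1.728
vertex 3.09 4.018 -1.355
vertex 2.745 2.363 -0.698
endloop
endfacet
facet normal -0.283 0.907 0.311
outer loop
vertex 2.405 3.452 -0.325
vertex 3.09 4.018 -1.355
vertex 0.691 3.331 -1.532
endloop
endfacet
facet normal -0.817 -0.058 -0.574
outer loop
vertex 1.375 3.897 -2.562
vertex 1.715 2.808 -2.935
vertex 0.691 3.331 -1.532
endloop
endfacet
facet normal -0.283 0.907 0.311
outer loop
vertex 0.691 3.331 -1.532
vertex 3.09 4.018 -1.355
vertex 1.375 3.897 -2.562
endloop
endfacet
facet normal 0.504 0.416 -0.757
outer loop
vertex 1.375 3.897 -2.562
vertex 3.429 2.929 -1.728
vertex 1.715 2.808 -2.935
endloop
endfacet
facet normal 0.504 0.416 -0.757
outer loop
vertex 3.09 4.018 -1.355
vertex 3.429 2.929 -1.728
vertex 1.375 3.897 -2.562
endloop
endfacet

endsolid


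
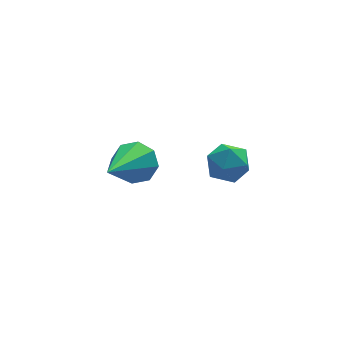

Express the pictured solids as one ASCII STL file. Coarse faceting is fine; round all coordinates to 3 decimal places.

solid 
facet normal 0.592 0.602 -0.536
outer loop
vertex 0.63 -2.481 0.843
vertex 0.409 -2.81 0.23
vertex 0.18 -2.237 0.62
endloop
endfacet
facet normal -0.182 0.459 0.869
outer loop
vertex 0.63 -2.481 0.843
vertex 0.18 -2.237 0.62
vertex -0.869 -4.11 1.39
endloop
endfacet
facet normal 0.591 0.602 -0.537
outer loop
vertex 0.18 -2.237 0.62
vertex 0.409 -2.81 0.23
vertex -0.137 -2.329 0.168
endloop
endfacet
facet normal -0.724 0.567 0.393
outer loop
vertex 0.18 -2.237 0.62
vertex -0.137 -2.329 0.168
vertex -0.869 -4.11 1.39
endloop
endfacet
facet normal 0.591 0.602 -0.537
outer loop
vertex -0.137 -2.329 0.168
vertex 0.409 -2.81 0.23
vertex -0.133 -2.703 -0.247
endloop
endfacet
facet normal -0.946 0.236 -0.222
outer loop
vertex -0.137 -2.329 0.168
vertex -0.133 -2.703 -0.247
vertex -0.869 -4.11 1.39
endloop
endfacet
facet normal 0.592 0.601 -0.538
outer loop
vertex -0.133 -2.703 -0.247
vertex 0.409 -2.81 0.23
vertex 0.187 -3.14 -0.383
endloop
endfacet
facet normal -0.717 -0.335 -0.611
outer loop
vertex -0.133 -2.703 -0.247
vertex 0.187 -3.14 -0.383
vertex -0.869 -4.11 1.39
endloop
endfacet
facet normal 0.591 0.601 -0.538
outer loop
vertex 0.187 -3.14 -0.383
vertex 0.409 -2.81 0.23
vertex 0.638 -3.384 -0.16
endloop
endfacet
facet normal -0.171 -0.818 -0.549
outer loop
vertex 0.187 -3.14 -0.383
vertex 0.638 -3.384 -0.16
vertex -0.869 -4.11 1.39
endloop
endfacet
facet normal 0.592 0.601 -0.537
outer loop
vertex 0.638 -3.384 -0.16
vertex 0.409 -2.81 0.23
vertex 0.954 -3.292 0.292
endloop
endfacet
facet normal 0.372 -0.925 -0.072
outer loop
vertex 0.638 -3.384 -0.16
vertex 0.954 -3.292 0.292
vertex -0.869 -4.11 1.39
endloop
endfacet
facet normal 0.592 0.601 -0.537
outer loop
vertex 0.954 -3.292 0.292
vertex 0.409 -2.81 0.23
vertex 0.951 -2.918 0.707
endloop
endfacet
facet normal 0.593 -0.596 0.541
outer loop
vertex 0.954 -3.292 0.292
vertex 0.951 -2.918 0.707
vertex -0.869 -4.11 1.39
endloop
endfacet
facet normal 0.592 0.602 -0.536
outer loop
vertex 0.951 -2.918 0.707
vertex 0.409 -2.81 0.23
vertex 0.63 -2.481 0.843
endloop
endfacet
facet normal 0.364 -0.022 0.931
outer loop
vertex 0.951 -2.918 0.707
vertex 0.63 -2.481 0.843
vertex -0.869 -4.11 1.39
endloop
endfacet
facet normal -0.547 -0.210 0.810
outer loop
vertex 2.743 -2.555 -0.487
vertex 2.944 -3.283 -0.54
vertex 3.364 -2.803 -0.132
endloop
endfacet
facet normal -0.297 0.457 0.839
outer loop
vertex 2.743 -2.555 -0.487
vertex 3.364 -2.803 -0.132
vertex 3.375 -2.137 -0.491
endloop
endfacet
facet normal -0.531 0.806 0.262
outer loop
vertex 2.743 -2.555 -0.487
vertex 3.375 -2.137 -0.491
vertex 2.961 -2.205 -1.122
endloop
endfacet
facet normal -0.927 0.354 -0.123
outer loop
vertex 2.743 -2.555 -0.487
vertex 2.961 -2.205 -1.122
vertex 2.695 -2.913 -1.152
endloop
endfacet
facet normal -0.937 -0.274 0.215
outer loop
vertex 2.743 -2.555 -0.487
vertex 2.695 -2.913 -1.152
vertex 2.944 -3.283 -0.54
endloop
endfacet
facet normal 0.417 0.426 0.803
outer loop
vertex 3.375 -2.137 -0.491
vertex 3.364 -2.803 -0.132
vertex 3.965 -2.607 -0.548
endloop
endfacet
facet normal 0.010 -0.653 0.757
outer loop
vertex 3.364 -2.803 -0.132
vertex 2.944 -3.283 -0.54
vertex 3.699 -3.315 -0.578
endloop
endfacet
facet normal -0.622 -0.756 -0.204
outer loop
vertex 2.944 -3.283 -0.54
vertex 2.695 -2.913 -1.152
vertex 3.285 -3.383 -1.209
endloop
endfacet
facet normal -0.605 0.259 -0.752
outer loop
vertex 2.695 -2.913 -1.152
vertex 2.961 -2.205 -1.122
vertex 3.296 -2.717 -1.568
endloop
endfacet
facet normal 0.035 0.991 -0.130
outer loop
vertex 2.961 -2.205 -1.122
vertex 3.375 -2.137 -0.491
vertex 3.716 -2.237 -1.16
endloop
endfacet
facet normal 0.927 -0.354 0.123
outer loop
vertex 3.917 -2.965 -1.213
vertex 3.965 -2.607 -0.548
vertex 3.699 -3.315 -0.578
endloop
endfacet
facet normal 0.531 -0.806 -0.262
outer loop
vertex 3.917 -2.965 -1.213
vertex 3.699 -3.315 -0.578
vertex 3.285 -3.383 -1.209
endloop
endfacet
facet normal 0.297 -0.457 -0.839
outer loop
vertex 3.917 -2.965 -1.213
vertex 3.285 -3.383 -1.209
vertex 3.296 -2.717 -1.568
endloop
endfacet
facet normal 0.547 0.210 -0.810
outer loop
vertex 3.917 -2.965 -1.213
vertex 3.296 -2.717 -1.568
vertex 3.716 -2.237 -1.16
endloop
endfacet
facet normal 0.937 0.274 -0.215
outer loop
vertex 3.917 -2.965 -1.213
vertex 3.716 -2.237 -1.16
vertex 3.965 -2.607 -0.548
endloop
endfacet
facet normal 0.605 -0.259 0.752
outer loop
vertex 3.699 -3.315 -0.578
vertex 3.965 -2.607 -0.548
vertex 3.364 -2.803 -0.132
endloop
endfacet
facet normal -0.035 -0.991 0.130
outer loop
vertex 3.285 -3.383 -1.209
vertex 3.699 -3.315 -0.578
vertex 2.944 -3.283 -0.54
endloop
endfacet
facet normal -0.417 -0.426 -0.803
outer loop
vertex 3.296 -2.717 -1.568
vertex 3.285 -3.383 -1.209
vertex 2.695 -2.913 -1.152
endloop
endfacet
facet normal -0.010 0.653 -0.757
outer loop
vertex 3.716 -2.237 -1.16
vertex 3.296 -2.717 -1.568
vertex 2.961 -2.205 -1.122
endloop
endfacet
facet normal 0.622 0.756 0.204
outer loop
vertex 3.965 -2.607 -0.548
vertex 3.716 -2.237 -1.16
vertex 3.375 -2.137 -0.491
endloop
endfacet

endsolid


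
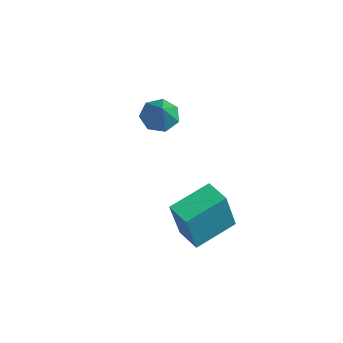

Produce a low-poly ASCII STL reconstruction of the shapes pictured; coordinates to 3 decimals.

solid 
facet normal -0.571 0.329 -0.752
outer loop
vertex -1.296 -2.175 1.269
vertex -1.889 -2.026 1.784
vertex -1.299 -1.54 1.549
endloop
endfacet
facet normal 0.983 0.079 -0.168
outer loop
vertex -1.296 -2.175 1.269
vertex -1.299 -1.54 1.549
vertex -0.971 -2.554 2.996
endloop
endfacet
facet normal -0.570 0.328 -0.753
outer loop
vertex -1.299 -1.54 1.549
vertex -1.889 -2.026 1.784
vertex -1.747 -1.27 2.006
endloop
endfacet
facet normal 0.697 0.652 0.299
outer loop
vertex -1.299 -1.54 1.549
vertex -1.747 -1.27 2.006
vertex -0.971 -2.554 2.996
endloop
endfacet
facet normal -0.570 0.328 -0.753
outer loop
vertex -1.747 -1.27 2.006
vertex -1.889 -2.026 1.784
vertex -2.302 -1.569 2.296
endloop
endfacet
facet normal 0.062 0.633 0.772
outer loop
vertex -1.747 -1.27 2.006
vertex -2.302 -1.569 2.296
vertex -0.971 -2.554 2.996
endloop
endfacet
facet normal -0.571 0.328 -0.753
outer loop
vertex -2.302 -1.569 2.296
vertex -1.889 -2.026 1.784
vertex -2.546 -2.212 2.201
endloop
endfacet
facet normal -0.444 0.036 0.895
outer loop
vertex -2.302 -1.569 2.296
vertex -2.546 -2.212 2.201
vertex -0.971 -2.554 2.996
endloop
endfacet
facet normal -0.571 0.329 -0.752
outer loop
vertex -2.546 -2.212 2.201
vertex -1.889 -2.026 1.784
vertex -2.296 -2.714 1.792
endloop
endfacet
facet normal -0.440 -0.689 0.576
outer loop
vertex -2.546 -2.212 2.201
vertex -2.296 -2.714 1.792
vertex -0.971 -2.554 2.996
endloop
endfacet
facet normal -0.571 0.329 -0.752
outer loop
vertex -2.296 -2.714 1.792
vertex -1.889 -2.026 1.784
vertex -1.74 -2.698 1.377
endloop
endfacet
facet normal 0.070 -0.996 0.055
outer loop
vertex -2.296 -2.714 1.792
vertex -1.74 -2.698 1.377
vertex -0.971 -2.554 2.996
endloop
endfacet
facet normal -0.571 0.329 -0.752
outer loop
vertex -1.74 -2.698 1.377
vertex -1.889 -2.026 1.784
vertex -1.296 -2.175 1.269
endloop
endfacet
facet normal 0.704 -0.655 -0.276
outer loop
vertex -1.74 -2.698 1.377
vertex -1.296 -2.175 1.269
vertex -0.971 -2.554 2.996
endloop
endfacet
facet normal -0.994 0.015 0.112
outer loop
vertex 2.611 -4.816 0.786
vertex 2.699 -3.081 1.331
vertex 2.398 -4.183 -1.194
endloop
endfacet
facet normal -0.048 -0.953 -0.299
outer loop
vertex 3.441 -4.199 -1.311
vertex 2.611 -4.816 0.786
vertex 2.398 -4.183 -1.194
endloop
endfacet
facet normal -0.994 0.015 0.112
outer loop
vertex 2.398 -4.183 -1.194
vertex 2.699 -3.081 1.331
vertex 2.485 -2.449 -0.649
endloop
endfacet
facet normal -0.102 0.303 -0.948
outer loop
vertex 2.485 -2.449 -0.649
vertex 3.441 -4.199 -1.311
vertex 2.398 -4.183 -1.194
endloop
endfacet
facet normal 0.102 -0.303 0.948
outer loop
vertex 2.611 -4.816 0.786
vertex 3.742 -3.097 1.214
vertex 2.699 -3.081 1.331
endloop
endfacet
facet normal -0.047 -0.953 -0.299
outer loop
vertex 3.655 -4.831 0.669
vertex 2.611 -4.816 0.786
vertex 3.441 -4.199 -1.311
endloop
endfacet
facet normal 0.102 -0.303 0.948
outer loop
vertex 3.655 -4.831 0.669
vertex 3.742 -3.097 1.214
vertex 2.611 -4.816 0.786
endloop
endfacet
facet normal 0.048 0.953 0.299
outer loop
vertex 2.699 -3.081 1.331
vertex 3.742 -3.097 1.214
vertex 2.485 -2.449 -0.649
endloop
endfacet
facet normal -0.102 0.303 -0.948
outer loop
vertex 3.529 -2.464 -0.766
vertex 3.441 -4.199 -1.311
vertex 2.485 -2.449 -0.649
endloop
endfacet
facet normal 0.047 0.953 0.300
outer loop
vertex 2.485 -2.449 -0.649
vertex 3.742 -3.097 1.214
vertex 3.529 -2.464 -0.766
endloop
endfacet
facet normal 0.994 -0.015 -0.112
outer loop
vertex 3.529 -2.464 -0.766
vertex 3.655 -4.831 0.669
vertex 3.441 -4.199 -1.311
endloop
endfacet
facet normal 0.994 -0.015 -0.112
outer loop
vertex 3.742 -3.097 1.214
vertex 3.655 -4.831 0.669
vertex 3.529 -2.464 -0.766
endloop
endfacet

endsolid


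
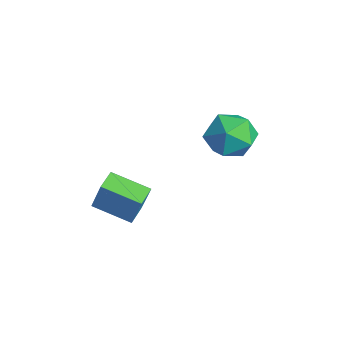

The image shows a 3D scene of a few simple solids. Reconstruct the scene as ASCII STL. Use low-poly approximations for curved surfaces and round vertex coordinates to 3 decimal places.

solid 
facet normal -0.703 0.693 0.159
outer loop
vertex 0.896 -3.113 -0.346
vertex 2.026 -1.835 -0.92
vertex 0.325 -3.326 -1.944
endloop
endfacet
facet normal -0.628 -0.710 0.319
outer loop
vertex 1.014 -4.005 -2.1
vertex 0.896 -3.113 -0.346
vertex 0.325 -3.326 -1.944
endloop
endfacet
facet normal -0.703 0.693 0.159
outer loop
vertex 0.325 -3.326 -1.944
vertex 2.026 -1.835 -0.92
vertex 1.455 -2.048 -2.518
endloop
endfacet
facet normal -0.334 -0.124 -0.934
outer loop
vertex 1.455 -2.048 -2.518
vertex 1.014 -4.005 -2.1
vertex 0.325 -3.326 -1.944
endloop
endfacet
facet normal 0.334 0.124 0.934
outer loop
vertex 0.896 -3.113 -0.346
vertex 2.715 -2.514 -1.076
vertex 2.026 -1.835 -0.92
endloop
endfacet
facet normal -0.628 -0.710 0.319
outer loop
vertex 1.585 -3.792 -0.502
vertex 0.896 -3.113 -0.346
vertex 1.014 -4.005 -2.1
endloop
endfacet
facet normal 0.334 0.124 0.934
outer loop
vertex 1.585 -3.792 -0.502
vertex 2.715 -2.514 -1.076
vertex 0.896 -3.113 -0.346
endloop
endfacet
facet normal 0.628 0.710 -0.319
outer loop
vertex 2.026 -1.835 -0.92
vertex 2.715 -2.514 -1.076
vertex 1.455 -2.048 -2.518
endloop
endfacet
facet normal -0.334 -0.124 -0.934
outer loop
vertex 2.144 -2.727 -2.674
vertex 1.014 -4.005 -2.1
vertex 1.455 -2.048 -2.518
endloop
endfacet
facet normal 0.628 0.710 -0.319
outer loop
vertex 1.455 -2.048 -2.518
vertex 2.715 -2.514 -1.076
vertex 2.144 -2.727 -2.674
endloop
endfacet
facet normal 0.703 -0.693 -0.159
outer loop
vertex 2.144 -2.727 -2.674
vertex 1.585 -3.792 -0.502
vertex 1.014 -4.005 -2.1
endloop
endfacet
facet normal 0.703 -0.693 -0.159
outer loop
vertex 2.715 -2.514 -1.076
vertex 1.585 -3.792 -0.502
vertex 2.144 -2.727 -2.674
endloop
endfacet
facet normal 0.159 -0.068 0.985
outer loop
vertex 2.388 2.139 2.408
vertex 1.636 1.168 2.462
vertex 2.838 1.004 2.257
endloop
endfacet
facet normal 0.729 0.202 0.654
outer loop
vertex 2.388 2.139 2.408
vertex 2.838 1.004 2.257
vertex 3.229 1.921 1.537
endloop
endfacet
facet normal 0.525 0.793 0.309
outer loop
vertex 2.388 2.139 2.408
vertex 3.229 1.921 1.537
vertex 2.269 2.651 1.296
endloop
endfacet
facet normal -0.171 0.888 0.427
outer loop
vertex 2.388 2.139 2.408
vertex 2.269 2.651 1.296
vertex 1.284 2.186 1.868
endloop
endfacet
facet normal -0.398 0.356 0.845
outer loop
vertex 2.388 2.139 2.408
vertex 1.284 2.186 1.868
vertex 1.636 1.168 2.462
endloop
endfacet
facet normal 0.947 -0.273 0.167
outer loop
vertex 3.229 1.921 1.537
vertex 2.838 1.004 2.257
vertex 2.996 0.814 1.052
endloop
endfacet
facet normal 0.023 -0.710 0.704
outer loop
vertex 2.838 1.004 2.257
vertex 1.636 1.168 2.462
vertex 2.011 0.349 1.624
endloop
endfacet
facet normal -0.878 -0.025 0.478
outer loop
vertex 1.636 1.168 2.462
vertex 1.284 2.186 1.868
vertex 1.051 1.079 1.383
endloop
endfacet
facet normal -0.510 0.837 -0.199
outer loop
vertex 1.284 2.186 1.868
vertex 2.269 2.651 1.296
vertex 1.442 1.996 0.663
endloop
endfacet
facet normal 0.617 0.683 -0.391
outer loop
vertex 2.269 2.651 1.296
vertex 3.229 1.921 1.537
vertex 2.644 1.832 0.458
endloop
endfacet
facet normal 0.171 -0.888 -0.427
outer loop
vertex 1.892 0.861 0.512
vertex 2.996 0.814 1.052
vertex 2.011 0.349 1.624
endloop
endfacet
facet normal -0.525 -0.793 -0.309
outer loop
vertex 1.892 0.861 0.512
vertex 2.011 0.349 1.624
vertex 1.051 1.079 1.383
endloop
endfacet
facet normal -0.729 -0.202 -0.654
outer loop
vertex 1.892 0.861 0.512
vertex 1.051 1.079 1.383
vertex 1.442 1.996 0.663
endloop
endfacet
facet normal -0.159 0.068 -0.985
outer loop
vertex 1.892 0.861 0.512
vertex 1.442 1.996 0.663
vertex 2.644 1.832 0.458
endloop
endfacet
facet normal 0.398 -0.356 -0.845
outer loop
vertex 1.892 0.861 0.512
vertex 2.644 1.832 0.458
vertex 2.996 0.814 1.052
endloop
endfacet
facet normal 0.510 -0.837 0.199
outer loop
vertex 2.011 0.349 1.624
vertex 2.996 0.814 1.052
vertex 2.838 1.004 2.257
endloop
endfacet
facet normal -0.617 -0.683 0.391
outer loop
vertex 1.051 1.079 1.383
vertex 2.011 0.349 1.624
vertex 1.636 1.168 2.462
endloop
endfacet
facet normal -0.947 0.273 -0.167
outer loop
vertex 1.442 1.996 0.663
vertex 1.051 1.079 1.383
vertex 1.284 2.186 1.868
endloop
endfacet
facet normal -0.023 0.710 -0.704
outer loop
vertex 2.644 1.832 0.458
vertex 1.442 1.996 0.663
vertex 2.269 2.651 1.296
endloop
endfacet
facet normal 0.878 0.025 -0.478
outer loop
vertex 2.996 0.814 1.052
vertex 2.644 1.832 0.458
vertex 3.229 1.921 1.537
endloop
endfacet

endsolid


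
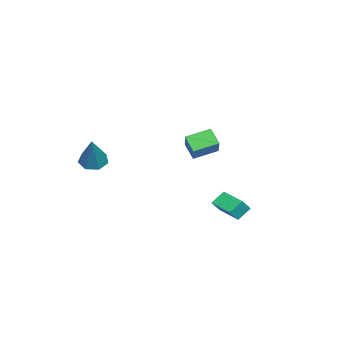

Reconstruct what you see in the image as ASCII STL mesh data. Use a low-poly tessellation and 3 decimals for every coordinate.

solid 
facet normal -0.537 -0.181 -0.824
outer loop
vertex 2.64 -4.037 -0.491
vertex 1.952 -3.857 -0.082
vertex 2.439 -3.354 -0.51
endloop
endfacet
facet normal 0.925 0.265 -0.273
outer loop
vertex 2.64 -4.037 -0.491
vertex 2.439 -3.354 -0.51
vertex 3.128 -3.463 1.722
endloop
endfacet
facet normal -0.537 -0.181 -0.824
outer loop
vertex 2.439 -3.354 -0.51
vertex 1.952 -3.857 -0.082
vertex 1.871 -3.051 -0.206
endloop
endfacet
facet normal 0.431 0.898 -0.089
outer loop
vertex 2.439 -3.354 -0.51
vertex 1.871 -3.051 -0.206
vertex 3.128 -3.463 1.722
endloop
endfacet
facet normal -0.537 -0.181 -0.824
outer loop
vertex 1.871 -3.051 -0.206
vertex 1.952 -3.857 -0.082
vertex 1.365 -3.355 0.19
endloop
endfacet
facet normal -0.257 0.897 0.360
outer loop
vertex 1.871 -3.051 -0.206
vertex 1.365 -3.355 0.19
vertex 3.128 -3.463 1.722
endloop
endfacet
facet normal -0.536 -0.180 -0.825
outer loop
vertex 1.365 -3.355 0.19
vertex 1.952 -3.857 -0.082
vertex 1.3 -4.037 0.381
endloop
endfacet
facet normal -0.623 0.265 0.736
outer loop
vertex 1.365 -3.355 0.19
vertex 1.3 -4.037 0.381
vertex 3.128 -3.463 1.722
endloop
endfacet
facet normal -0.536 -0.180 -0.825
outer loop
vertex 1.3 -4.037 0.381
vertex 1.952 -3.857 -0.082
vertex 1.727 -4.584 0.223
endloop
endfacet
facet normal -0.391 -0.524 0.757
outer loop
vertex 1.3 -4.037 0.381
vertex 1.727 -4.584 0.223
vertex 3.128 -3.463 1.722
endloop
endfacet
facet normal -0.537 -0.180 -0.824
outer loop
vertex 1.727 -4.584 0.223
vertex 1.952 -3.857 -0.082
vertex 2.323 -4.584 -0.165
endloop
endfacet
facet normal 0.265 -0.874 0.407
outer loop
vertex 1.727 -4.584 0.223
vertex 2.323 -4.584 -0.165
vertex 3.128 -3.463 1.722
endloop
endfacet
facet normal -0.537 -0.180 -0.824
outer loop
vertex 2.323 -4.584 -0.165
vertex 1.952 -3.857 -0.082
vertex 2.64 -4.037 -0.491
endloop
endfacet
facet normal 0.850 -0.524 -0.052
outer loop
vertex 2.323 -4.584 -0.165
vertex 2.64 -4.037 -0.491
vertex 3.128 -3.463 1.722
endloop
endfacet
facet normal -0.765 -0.266 -0.586
outer loop
vertex -3.409 -0.624 -0.394
vertex -4.185 0.571 0.076
vertex -2.972 -0.005 -1.246
endloop
endfacet
facet normal 0.517 -0.796 -0.313
outer loop
vertex -1.495 0.509 -0.116
vertex -3.409 -0.624 -0.394
vertex -2.972 -0.005 -1.246
endloop
endfacet
facet normal -0.765 -0.266 -0.586
outer loop
vertex -2.972 -0.005 -1.246
vertex -4.185 0.571 0.076
vertex -3.748 1.19 -0.776
endloop
endfacet
facet normal 0.383 0.543 -0.747
outer loop
vertex -3.748 1.19 -0.776
vertex -1.495 0.509 -0.116
vertex -2.972 -0.005 -1.246
endloop
endfacet
facet normal -0.383 -0.543 0.747
outer loop
vertex -3.409 -0.624 -0.394
vertex -2.708 1.085 1.206
vertex -4.185 0.571 0.076
endloop
endfacet
facet normal 0.517 -0.796 -0.313
outer loop
vertex -1.932 -0.11 0.736
vertex -3.409 -0.624 -0.394
vertex -1.495 0.509 -0.116
endloop
endfacet
facet normal -0.383 -0.543 0.747
outer loop
vertex -1.932 -0.11 0.736
vertex -2.708 1.085 1.206
vertex -3.409 -0.624 -0.394
endloop
endfacet
facet normal -0.517 0.796 0.313
outer loop
vertex -4.185 0.571 0.076
vertex -2.708 1.085 1.206
vertex -3.748 1.19 -0.776
endloop
endfacet
facet normal 0.383 0.543 -0.747
outer loop
vertex -2.271 1.704 0.354
vertex -1.495 0.509 -0.116
vertex -3.748 1.19 -0.776
endloop
endfacet
facet normal -0.517 0.796 0.313
outer loop
vertex -3.748 1.19 -0.776
vertex -2.708 1.085 1.206
vertex -2.271 1.704 0.354
endloop
endfacet
facet normal 0.765 0.266 0.586
outer loop
vertex -2.271 1.704 0.354
vertex -1.932 -0.11 0.736
vertex -1.495 0.509 -0.116
endloop
endfacet
facet normal 0.765 0.266 0.586
outer loop
vertex -2.708 1.085 1.206
vertex -1.932 -0.11 0.736
vertex -2.271 1.704 0.354
endloop
endfacet
facet normal -0.574 0.496 0.652
outer loop
vertex 0.068 2.71 -2.226
vertex 1.015 4.015 -2.386
vertex -0.448 3.001 -2.902
endloop
endfacet
facet normal -0.584 -0.805 0.099
outer loop
vertex 0.125 2.505 -3.554
vertex 0.068 2.71 -2.226
vertex -0.448 3.001 -2.902
endloop
endfacet
facet normal -0.574 0.496 0.652
outer loop
vertex -0.448 3.001 -2.902
vertex 1.015 4.015 -2.386
vertex 0.498 4.306 -3.063
endloop
endfacet
facet normal -0.575 0.324 -0.752
outer loop
vertex 0.498 4.306 -3.063
vertex 0.125 2.505 -3.554
vertex -0.448 3.001 -2.902
endloop
endfacet
facet normal 0.574 -0.325 0.752
outer loop
vertex 0.068 2.71 -2.226
vertex 1.588 3.519 -3.038
vertex 1.015 4.015 -2.386
endloop
endfacet
facet normal -0.584 -0.806 0.099
outer loop
vertex 0.642 2.214 -2.877
vertex 0.068 2.71 -2.226
vertex 0.125 2.505 -3.554
endloop
endfacet
facet normal 0.574 -0.323 0.752
outer loop
vertex 0.642 2.214 -2.877
vertex 1.588 3.519 -3.038
vertex 0.068 2.71 -2.226
endloop
endfacet
facet normal 0.584 0.806 -0.100
outer loop
vertex 1.015 4.015 -2.386
vertex 1.588 3.519 -3.038
vertex 0.498 4.306 -3.063
endloop
endfacet
facet normal -0.573 0.324 -0.752
outer loop
vertex 1.072 3.81 -3.714
vertex 0.125 2.505 -3.554
vertex 0.498 4.306 -3.063
endloop
endfacet
facet normal 0.584 0.806 -0.099
outer loop
vertex 0.498 4.306 -3.063
vertex 1.588 3.519 -3.038
vertex 1.072 3.81 -3.714
endloop
endfacet
facet normal 0.574 -0.496 -0.652
outer loop
vertex 1.072 3.81 -3.714
vertex 0.642 2.214 -2.877
vertex 0.125 2.505 -3.554
endloop
endfacet
facet normal 0.574 -0.496 -0.652
outer loop
vertex 1.588 3.519 -3.038
vertex 0.642 2.214 -2.877
vertex 1.072 3.81 -3.714
endloop
endfacet

endsolid
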